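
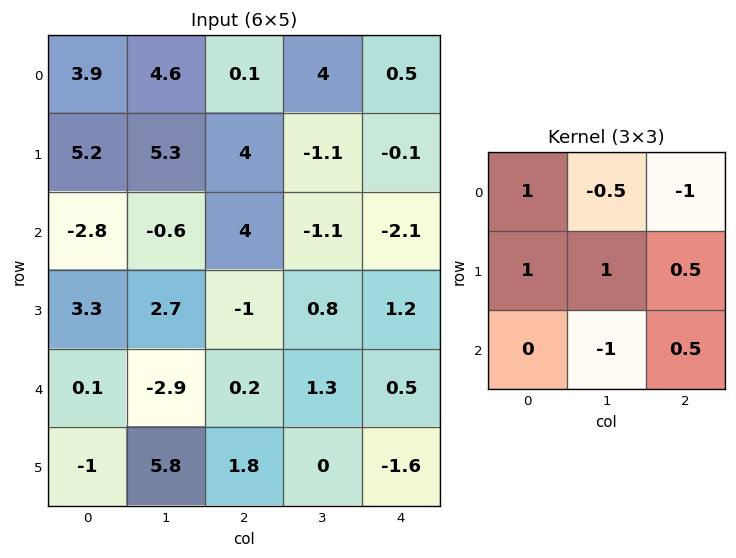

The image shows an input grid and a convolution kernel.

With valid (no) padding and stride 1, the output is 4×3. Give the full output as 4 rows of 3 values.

Output[0,0]: The receptive field on the input at this output position is [3.9 4.6 0.1 / 5.2 5.3 4 / -2.8 -0.6 4]. Elementwise product with the kernel and sum: 3.9·1 + 4.6·-0.5 + 0.1·-1 + 5.2·1 + 5.3·1 + 4·0.5 + -0.6·-1 + 4·0.5.

16.6 4.75 0.5
-6.05 8.65 6.3
2 1.05 6
-4.65 -1.45 -1.65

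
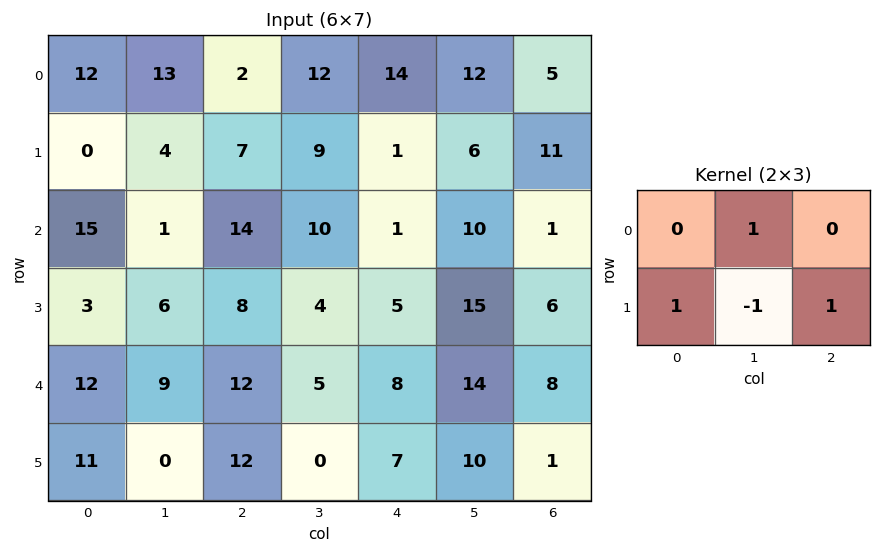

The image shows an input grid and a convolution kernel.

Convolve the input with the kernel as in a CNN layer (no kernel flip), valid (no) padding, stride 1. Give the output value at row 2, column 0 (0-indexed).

6

The receptive field on the input at this output position is [15 1 14 / 3 6 8]. Elementwise product with the kernel and sum: 1·1 + 3·1 + 6·-1 + 8·1.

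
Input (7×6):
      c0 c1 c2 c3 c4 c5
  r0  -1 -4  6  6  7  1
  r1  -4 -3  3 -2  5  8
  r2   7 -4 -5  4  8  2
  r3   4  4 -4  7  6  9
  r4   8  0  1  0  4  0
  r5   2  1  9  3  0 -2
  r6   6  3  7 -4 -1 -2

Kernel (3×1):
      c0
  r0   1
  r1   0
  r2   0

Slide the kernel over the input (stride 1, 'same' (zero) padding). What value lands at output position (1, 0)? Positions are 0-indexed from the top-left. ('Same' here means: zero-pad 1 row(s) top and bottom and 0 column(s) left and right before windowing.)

The receptive field on the zero-padded input at this output position is [-1 / -4 / 7]. Elementwise product with the kernel and sum: -1·1.

-1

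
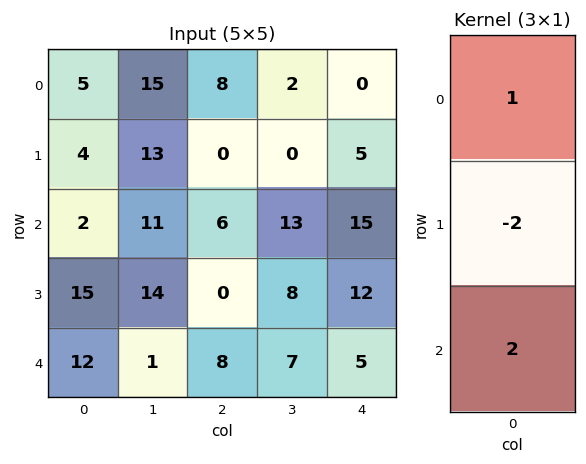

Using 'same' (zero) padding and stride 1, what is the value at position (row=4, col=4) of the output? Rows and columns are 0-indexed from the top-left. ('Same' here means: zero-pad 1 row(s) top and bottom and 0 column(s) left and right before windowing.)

2

The receptive field on the zero-padded input at this output position is [12 / 5 / 0]. Elementwise product with the kernel and sum: 12·1 + 5·-2 + 0·2.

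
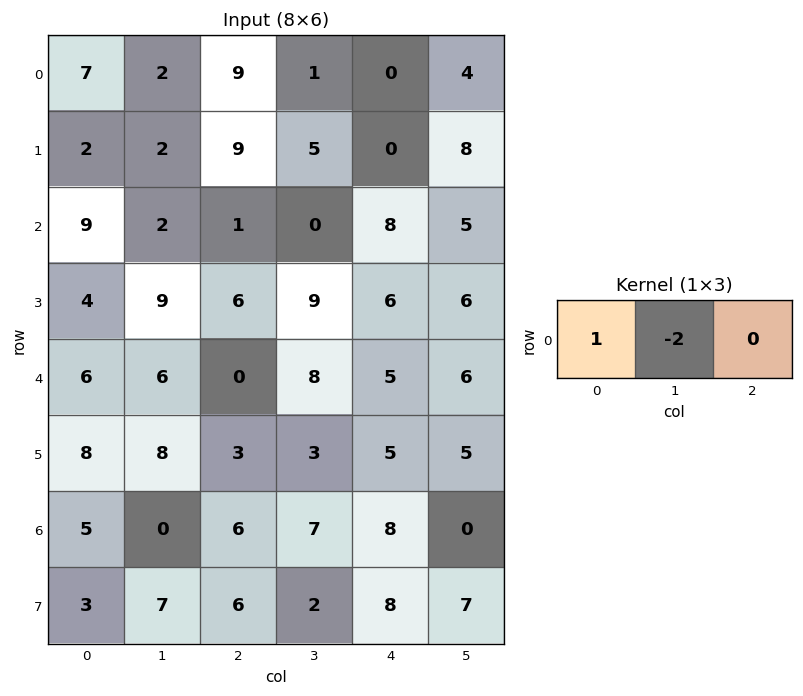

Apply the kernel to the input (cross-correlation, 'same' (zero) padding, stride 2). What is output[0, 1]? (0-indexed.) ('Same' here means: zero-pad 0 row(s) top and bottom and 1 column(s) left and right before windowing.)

The receptive field on the zero-padded input at this output position is [2 9 1]. Elementwise product with the kernel and sum: 2·1 + 9·-2.

-16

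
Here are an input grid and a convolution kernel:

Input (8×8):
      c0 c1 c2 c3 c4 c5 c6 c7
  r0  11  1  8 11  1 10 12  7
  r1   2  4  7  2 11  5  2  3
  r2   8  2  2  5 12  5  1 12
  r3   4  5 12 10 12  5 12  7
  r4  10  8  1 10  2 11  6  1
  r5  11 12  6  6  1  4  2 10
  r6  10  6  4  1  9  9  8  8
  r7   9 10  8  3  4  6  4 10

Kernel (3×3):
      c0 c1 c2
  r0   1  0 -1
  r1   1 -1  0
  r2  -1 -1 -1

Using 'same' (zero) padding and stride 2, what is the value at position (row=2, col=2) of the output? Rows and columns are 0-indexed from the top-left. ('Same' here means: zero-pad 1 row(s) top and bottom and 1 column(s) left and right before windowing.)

The receptive field on the zero-padded input at this output position is [10 12 5 / 10 2 11 / 6 1 4]. Elementwise product with the kernel and sum: 10·1 + 5·-1 + 10·1 + 2·-1 + 6·-1 + 1·-1 + 4·-1.

2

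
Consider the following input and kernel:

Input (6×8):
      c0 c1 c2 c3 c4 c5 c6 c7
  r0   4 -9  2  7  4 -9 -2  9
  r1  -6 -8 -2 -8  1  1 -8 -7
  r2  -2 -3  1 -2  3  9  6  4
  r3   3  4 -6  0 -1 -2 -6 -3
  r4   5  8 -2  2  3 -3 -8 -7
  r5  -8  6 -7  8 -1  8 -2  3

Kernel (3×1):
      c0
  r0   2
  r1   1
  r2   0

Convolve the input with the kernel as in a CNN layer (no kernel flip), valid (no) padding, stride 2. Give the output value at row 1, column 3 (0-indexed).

6

The receptive field on the input at this output position is [6 / -6 / -8]. Elementwise product with the kernel and sum: 6·2 + -6·1.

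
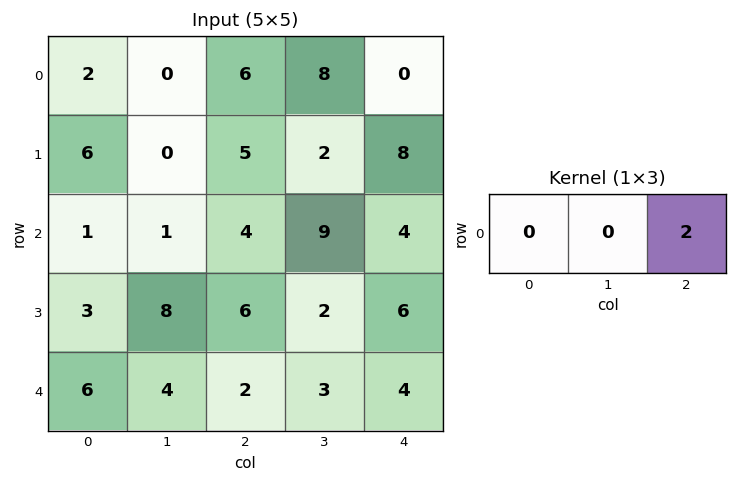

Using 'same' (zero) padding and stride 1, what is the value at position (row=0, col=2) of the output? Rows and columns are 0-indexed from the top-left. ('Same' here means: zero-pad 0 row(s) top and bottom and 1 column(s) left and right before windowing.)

16

The receptive field on the zero-padded input at this output position is [0 6 8]. Elementwise product with the kernel and sum: 8·2.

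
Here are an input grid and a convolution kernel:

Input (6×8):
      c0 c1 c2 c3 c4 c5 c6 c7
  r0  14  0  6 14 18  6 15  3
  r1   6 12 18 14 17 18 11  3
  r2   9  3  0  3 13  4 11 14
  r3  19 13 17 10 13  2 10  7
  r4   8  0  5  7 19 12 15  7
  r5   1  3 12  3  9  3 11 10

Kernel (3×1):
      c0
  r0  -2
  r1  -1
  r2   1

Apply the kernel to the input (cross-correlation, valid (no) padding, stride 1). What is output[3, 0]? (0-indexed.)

The receptive field on the input at this output position is [19 / 8 / 1]. Elementwise product with the kernel and sum: 19·-2 + 8·-1 + 1·1.

-45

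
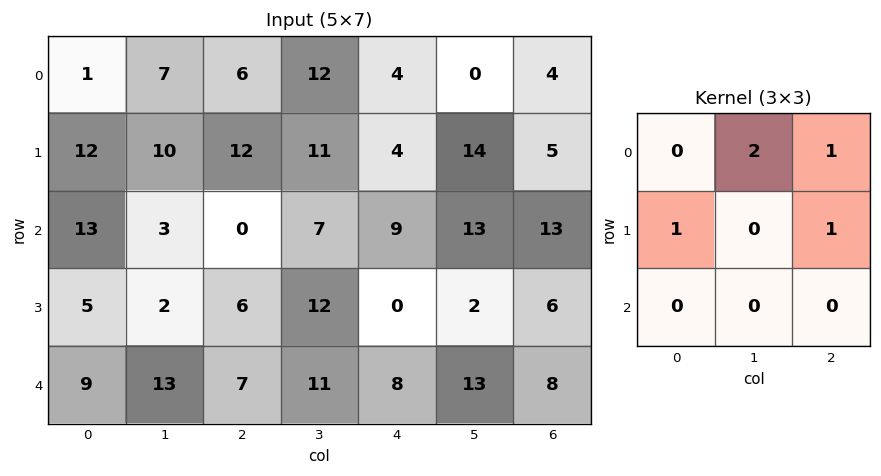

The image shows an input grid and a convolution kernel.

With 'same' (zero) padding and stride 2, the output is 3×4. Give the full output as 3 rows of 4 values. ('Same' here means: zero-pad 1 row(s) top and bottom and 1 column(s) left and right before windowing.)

Output[0,0]: The receptive field on the zero-padded input at this output position is [0 0 0 / 0 1 7 / 0 12 10]. Elementwise product with the kernel and sum: 0·2 + 0·1 + 0·1 + 7·1.
Output[0,1]: The receptive field on the zero-padded input at this output position is [0 0 0 / 7 6 12 / 10 12 11]. Elementwise product with the kernel and sum: 0·2 + 0·1 + 7·1 + 12·1.

7 19 12 0
37 45 42 23
25 48 26 25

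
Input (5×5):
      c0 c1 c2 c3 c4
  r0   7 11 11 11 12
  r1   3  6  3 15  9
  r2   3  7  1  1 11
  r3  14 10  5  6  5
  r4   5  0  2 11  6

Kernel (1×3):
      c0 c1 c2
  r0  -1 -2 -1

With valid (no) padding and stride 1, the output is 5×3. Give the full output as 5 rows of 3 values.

Output[0,0]: The receptive field on the input at this output position is [7 11 11]. Elementwise product with the kernel and sum: 7·-1 + 11·-2 + 11·-1.
Output[0,1]: The receptive field on the input at this output position is [11 11 11]. Elementwise product with the kernel and sum: 11·-1 + 11·-2 + 11·-1.

-40 -44 -45
-18 -27 -42
-18 -10 -14
-39 -26 -22
-7 -15 -30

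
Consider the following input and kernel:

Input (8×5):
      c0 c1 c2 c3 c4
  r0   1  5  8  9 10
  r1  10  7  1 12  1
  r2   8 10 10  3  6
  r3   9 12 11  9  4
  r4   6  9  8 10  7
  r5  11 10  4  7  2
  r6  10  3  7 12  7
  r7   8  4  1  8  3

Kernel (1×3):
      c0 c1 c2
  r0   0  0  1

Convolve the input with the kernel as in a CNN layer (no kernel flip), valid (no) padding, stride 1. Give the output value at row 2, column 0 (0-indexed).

The receptive field on the input at this output position is [8 10 10]. Elementwise product with the kernel and sum: 10·1.

10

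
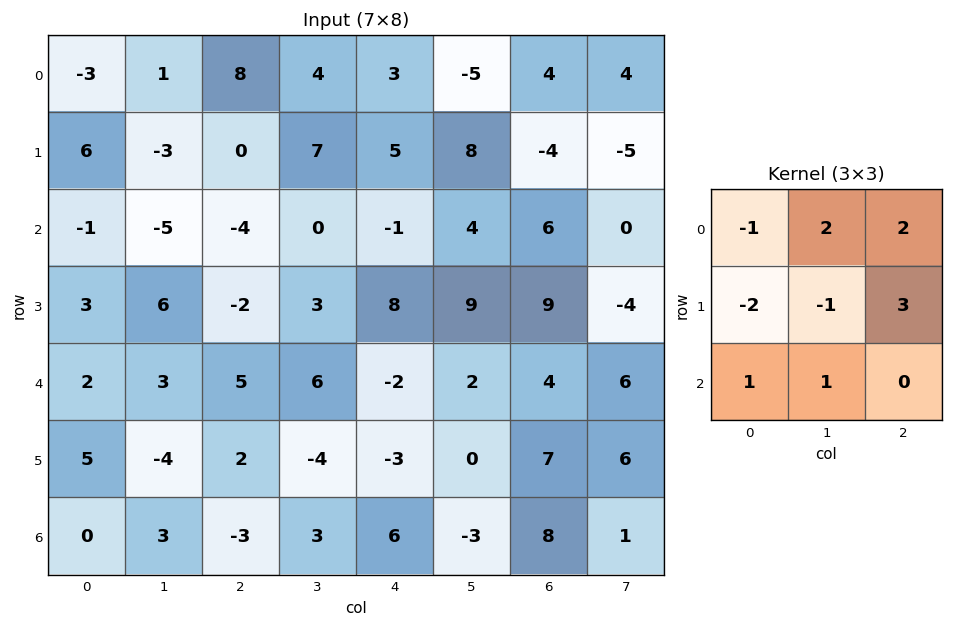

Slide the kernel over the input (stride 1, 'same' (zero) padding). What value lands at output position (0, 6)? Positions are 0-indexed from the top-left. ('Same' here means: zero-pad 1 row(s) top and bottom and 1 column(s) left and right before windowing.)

22

The receptive field on the zero-padded input at this output position is [0 0 0 / -5 4 4 / 8 -4 -5]. Elementwise product with the kernel and sum: 0·-1 + 0·2 + 0·2 + -5·-2 + 4·-1 + 4·3 + 8·1 + -4·1.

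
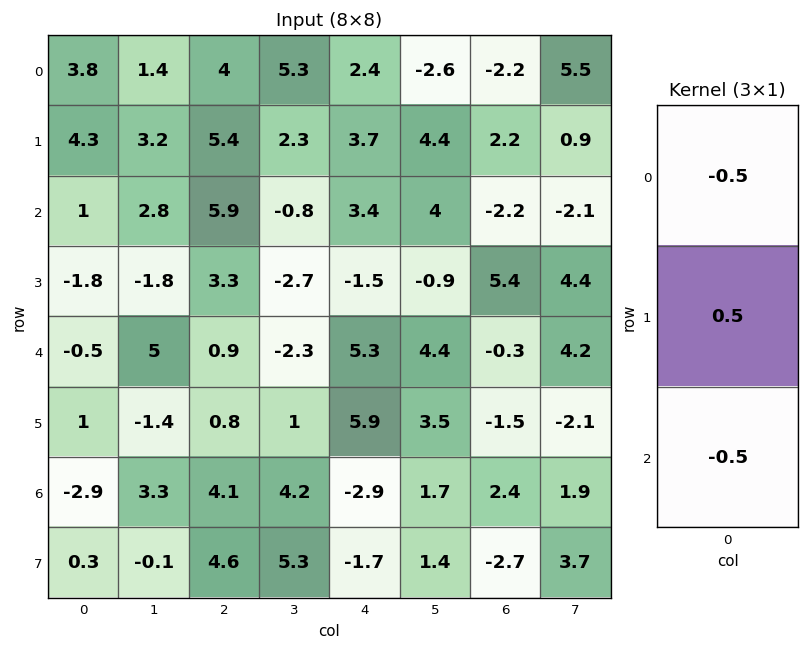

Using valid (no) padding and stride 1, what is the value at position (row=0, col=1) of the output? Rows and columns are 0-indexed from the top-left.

The receptive field on the input at this output position is [1.4 / 3.2 / 2.8]. Elementwise product with the kernel and sum: 1.4·-0.5 + 3.2·0.5 + 2.8·-0.5.

-0.5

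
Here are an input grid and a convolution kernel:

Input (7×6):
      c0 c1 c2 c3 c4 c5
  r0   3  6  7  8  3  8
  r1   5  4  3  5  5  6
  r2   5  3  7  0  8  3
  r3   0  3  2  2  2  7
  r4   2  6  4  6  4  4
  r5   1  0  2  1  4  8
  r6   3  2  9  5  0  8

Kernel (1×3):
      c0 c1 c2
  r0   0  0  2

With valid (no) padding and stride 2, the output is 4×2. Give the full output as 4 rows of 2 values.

14 6
14 16
8 8
18 0

Output[0,0]: The receptive field on the input at this output position is [3 6 7]. Elementwise product with the kernel and sum: 7·2.
Output[0,1]: The receptive field on the input at this output position is [7 8 3]. Elementwise product with the kernel and sum: 3·2.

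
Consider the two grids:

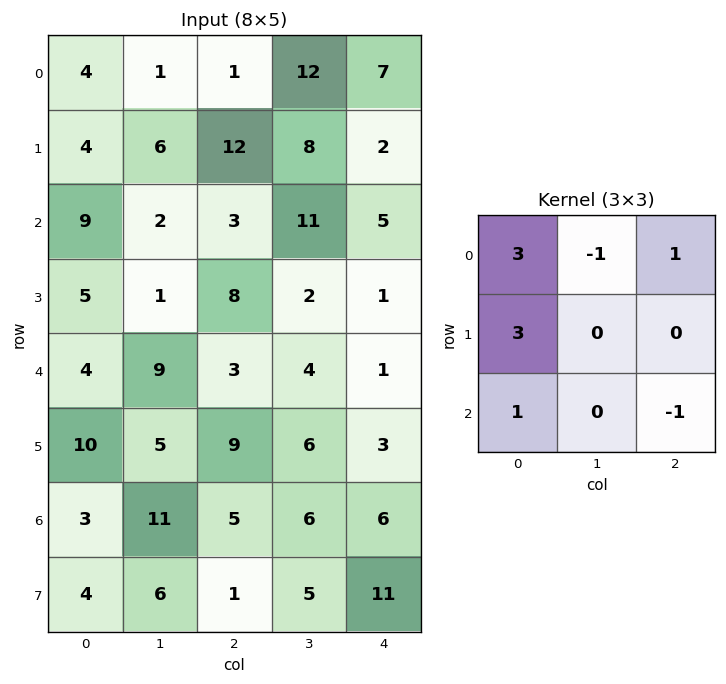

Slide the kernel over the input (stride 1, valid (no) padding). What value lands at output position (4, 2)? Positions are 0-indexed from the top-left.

The receptive field on the input at this output position is [3 4 1 / 9 6 3 / 5 6 6]. Elementwise product with the kernel and sum: 3·3 + 4·-1 + 1·1 + 9·3 + 5·1 + 6·-1.

32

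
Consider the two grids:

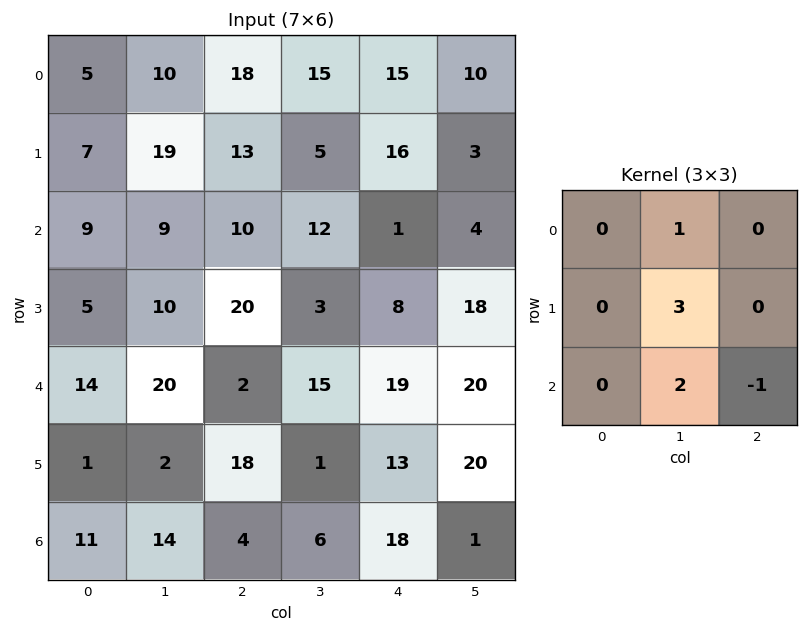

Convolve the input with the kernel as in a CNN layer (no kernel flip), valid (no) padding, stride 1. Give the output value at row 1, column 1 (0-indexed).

80

The receptive field on the input at this output position is [19 13 5 / 9 10 12 / 10 20 3]. Elementwise product with the kernel and sum: 13·1 + 10·3 + 20·2 + 3·-1.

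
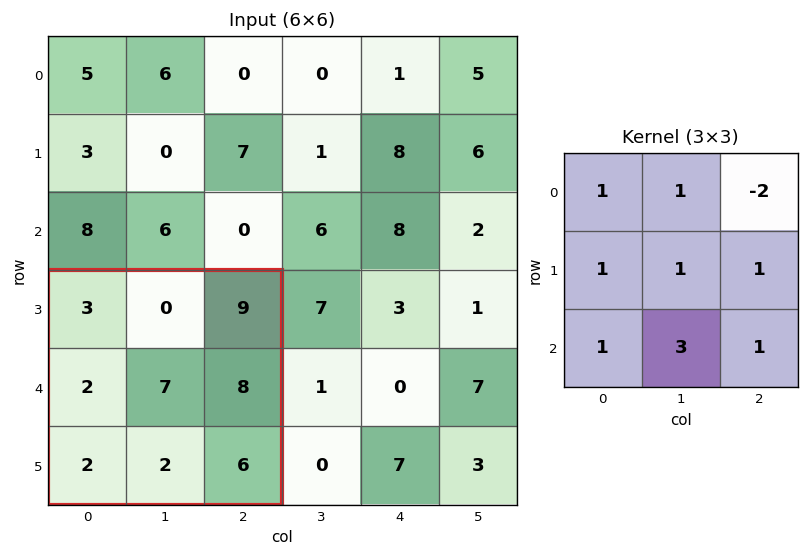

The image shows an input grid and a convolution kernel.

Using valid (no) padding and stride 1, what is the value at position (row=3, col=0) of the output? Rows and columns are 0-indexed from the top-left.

16

The receptive field on the input at this output position is [3 0 9 / 2 7 8 / 2 2 6]. Elementwise product with the kernel and sum: 3·1 + 0·1 + 9·-2 + 2·1 + 7·1 + 8·1 + 2·1 + 2·3 + 6·1.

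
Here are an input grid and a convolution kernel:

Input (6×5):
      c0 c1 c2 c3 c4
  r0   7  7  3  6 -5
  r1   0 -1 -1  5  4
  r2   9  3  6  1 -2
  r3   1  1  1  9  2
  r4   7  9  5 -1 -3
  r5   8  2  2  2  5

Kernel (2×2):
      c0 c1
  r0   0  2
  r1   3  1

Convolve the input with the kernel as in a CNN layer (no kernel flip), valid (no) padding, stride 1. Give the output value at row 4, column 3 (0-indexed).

5

The receptive field on the input at this output position is [-1 -3 / 2 5]. Elementwise product with the kernel and sum: -3·2 + 2·3 + 5·1.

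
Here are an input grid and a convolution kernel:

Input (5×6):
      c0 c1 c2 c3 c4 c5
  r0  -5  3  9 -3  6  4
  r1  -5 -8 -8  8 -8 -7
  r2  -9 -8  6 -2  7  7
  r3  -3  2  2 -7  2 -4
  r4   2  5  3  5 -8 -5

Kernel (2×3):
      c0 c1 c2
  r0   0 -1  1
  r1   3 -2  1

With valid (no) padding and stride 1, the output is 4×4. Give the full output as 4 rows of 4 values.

Output[0,0]: The receptive field on the input at this output position is [-5 3 9 / -5 -8 -8]. Elementwise product with the kernel and sum: 3·-1 + 9·1 + -5·3 + -8·-2 + -8·1.

-1 -12 -39 31
-5 -22 13 -12
3 -13 31 -29
-1 5 0 20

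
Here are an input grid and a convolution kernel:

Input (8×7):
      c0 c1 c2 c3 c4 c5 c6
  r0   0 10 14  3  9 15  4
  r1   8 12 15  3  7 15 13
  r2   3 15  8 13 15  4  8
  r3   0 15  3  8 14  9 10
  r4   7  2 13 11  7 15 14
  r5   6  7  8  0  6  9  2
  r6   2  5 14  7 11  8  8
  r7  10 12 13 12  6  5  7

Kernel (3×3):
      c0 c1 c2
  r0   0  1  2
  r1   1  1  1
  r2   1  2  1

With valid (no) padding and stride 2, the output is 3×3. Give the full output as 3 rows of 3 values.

Output[0,0]: The receptive field on the input at this output position is [0 10 14 / 8 12 15 / 3 15 8]. Elementwise product with the kernel and sum: 10·1 + 14·2 + 8·1 + 12·1 + 15·1 + 3·1 + 15·2 + 8·1.
Output[0,1]: The receptive field on the input at this output position is [14 3 9 / 15 3 7 / 8 13 15]. Elementwise product with the kernel and sum: 3·1 + 9·2 + 15·1 + 3·1 + 7·1 + 8·1 + 13·2 + 15·1.

114 95 89
73 110 104
75 78 95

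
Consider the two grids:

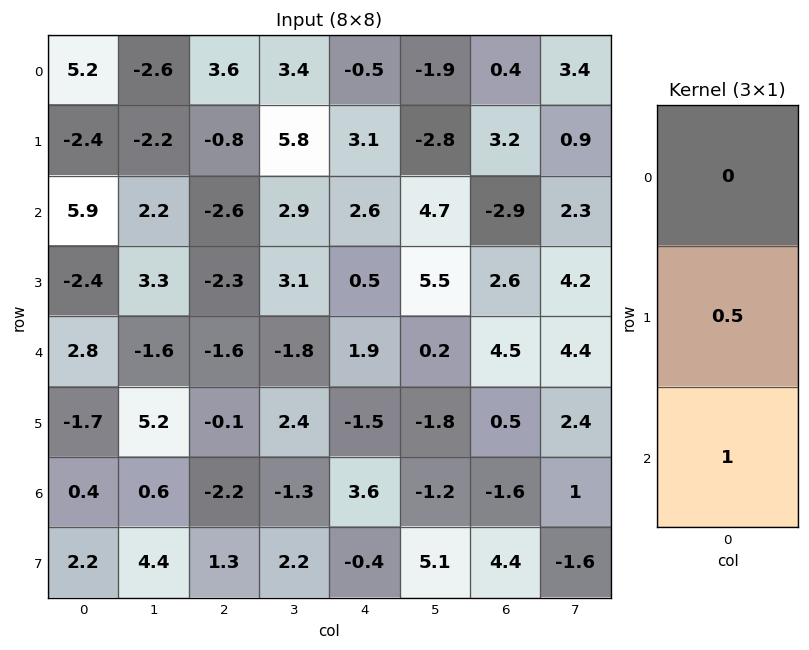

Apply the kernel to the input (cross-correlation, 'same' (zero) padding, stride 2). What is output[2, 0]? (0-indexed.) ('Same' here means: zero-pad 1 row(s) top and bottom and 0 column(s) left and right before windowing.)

-0.3

The receptive field on the zero-padded input at this output position is [-2.4 / 2.8 / -1.7]. Elementwise product with the kernel and sum: 2.8·0.5 + -1.7·1.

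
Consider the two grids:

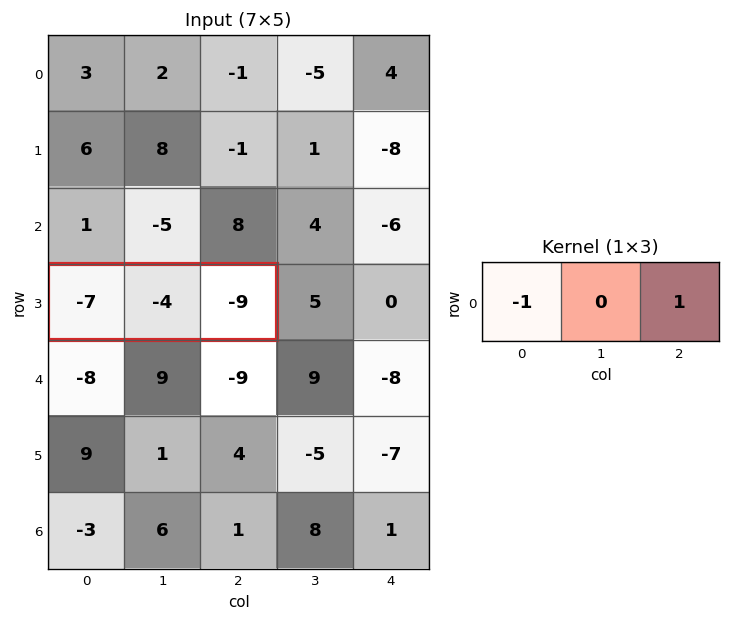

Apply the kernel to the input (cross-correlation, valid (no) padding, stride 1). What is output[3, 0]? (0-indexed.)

The receptive field on the input at this output position is [-7 -4 -9]. Elementwise product with the kernel and sum: -7·-1 + -9·1.

-2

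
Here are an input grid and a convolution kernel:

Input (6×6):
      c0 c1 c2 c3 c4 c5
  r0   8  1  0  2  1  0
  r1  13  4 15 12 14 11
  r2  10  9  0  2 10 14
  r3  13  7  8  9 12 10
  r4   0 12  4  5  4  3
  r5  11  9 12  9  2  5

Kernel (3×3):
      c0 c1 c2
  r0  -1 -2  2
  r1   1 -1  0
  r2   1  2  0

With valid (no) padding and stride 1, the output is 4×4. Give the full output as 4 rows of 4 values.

Output[0,0]: The receptive field on the input at this output position is [8 1 0 / 13 4 15 / 10 9 0]. Elementwise product with the kernel and sum: 8·-1 + 1·-2 + 0·2 + 13·1 + 4·-1 + 10·1 + 9·2.

27 1 5 16
37 22 13 7
2 14 29 16
6 36 27 1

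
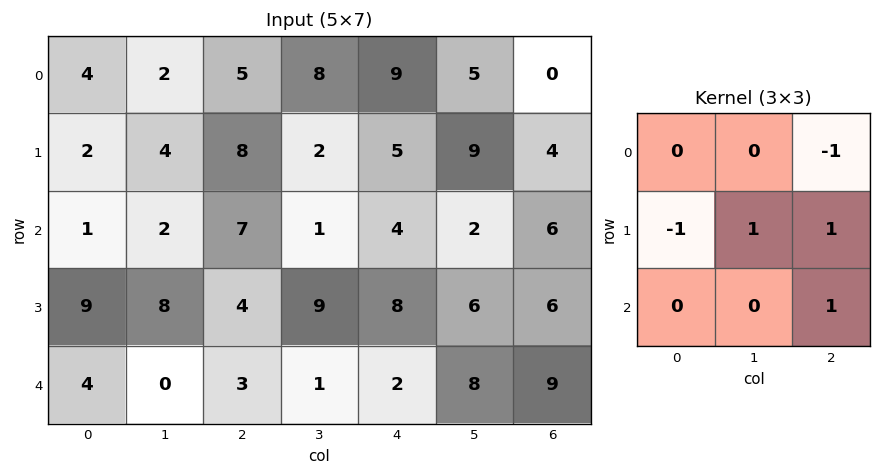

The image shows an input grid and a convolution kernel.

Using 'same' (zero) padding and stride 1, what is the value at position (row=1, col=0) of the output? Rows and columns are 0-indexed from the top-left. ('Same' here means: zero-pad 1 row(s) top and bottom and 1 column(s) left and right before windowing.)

The receptive field on the zero-padded input at this output position is [0 4 2 / 0 2 4 / 0 1 2]. Elementwise product with the kernel and sum: 2·-1 + 0·-1 + 2·1 + 4·1 + 2·1.

6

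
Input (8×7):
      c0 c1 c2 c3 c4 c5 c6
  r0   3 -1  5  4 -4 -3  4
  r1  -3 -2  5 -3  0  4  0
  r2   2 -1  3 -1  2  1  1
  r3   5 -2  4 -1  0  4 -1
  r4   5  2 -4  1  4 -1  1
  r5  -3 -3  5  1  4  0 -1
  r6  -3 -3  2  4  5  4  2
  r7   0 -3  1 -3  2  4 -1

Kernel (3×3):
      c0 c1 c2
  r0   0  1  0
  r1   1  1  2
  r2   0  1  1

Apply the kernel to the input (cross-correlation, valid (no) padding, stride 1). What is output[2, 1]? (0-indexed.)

The receptive field on the input at this output position is [-1 3 -1 / -2 4 -1 / 2 -4 1]. Elementwise product with the kernel and sum: 3·1 + -2·1 + 4·1 + -1·2 + -4·1 + 1·1.

0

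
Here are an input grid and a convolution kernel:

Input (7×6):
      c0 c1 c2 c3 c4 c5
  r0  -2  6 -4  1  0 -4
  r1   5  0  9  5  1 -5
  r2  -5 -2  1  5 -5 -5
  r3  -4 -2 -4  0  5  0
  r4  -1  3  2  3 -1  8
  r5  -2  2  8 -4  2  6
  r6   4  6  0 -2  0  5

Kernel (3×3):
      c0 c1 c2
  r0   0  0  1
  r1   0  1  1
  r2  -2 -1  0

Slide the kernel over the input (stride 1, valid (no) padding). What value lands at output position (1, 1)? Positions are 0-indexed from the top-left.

The receptive field on the input at this output position is [0 9 5 / -2 1 5 / -2 -4 0]. Elementwise product with the kernel and sum: 5·1 + 1·1 + 5·1 + -2·-2 + -4·-1.

19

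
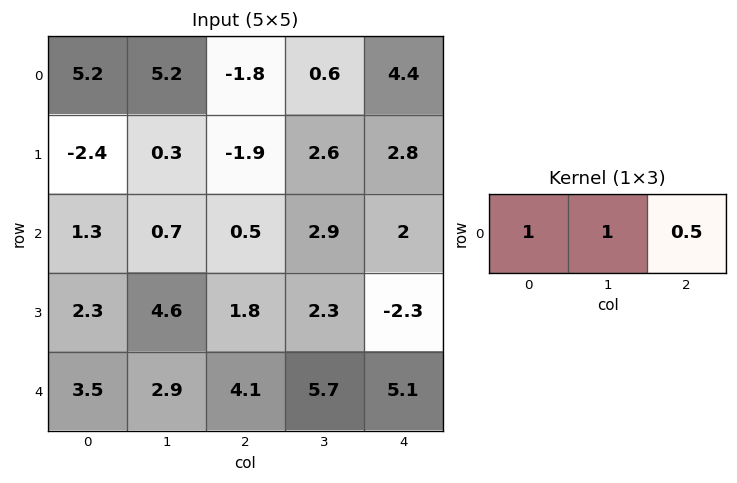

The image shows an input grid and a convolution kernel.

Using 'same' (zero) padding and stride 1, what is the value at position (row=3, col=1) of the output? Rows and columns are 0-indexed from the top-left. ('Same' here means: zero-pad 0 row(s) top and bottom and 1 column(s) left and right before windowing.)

7.8

The receptive field on the zero-padded input at this output position is [2.3 4.6 1.8]. Elementwise product with the kernel and sum: 2.3·1 + 4.6·1 + 1.8·0.5.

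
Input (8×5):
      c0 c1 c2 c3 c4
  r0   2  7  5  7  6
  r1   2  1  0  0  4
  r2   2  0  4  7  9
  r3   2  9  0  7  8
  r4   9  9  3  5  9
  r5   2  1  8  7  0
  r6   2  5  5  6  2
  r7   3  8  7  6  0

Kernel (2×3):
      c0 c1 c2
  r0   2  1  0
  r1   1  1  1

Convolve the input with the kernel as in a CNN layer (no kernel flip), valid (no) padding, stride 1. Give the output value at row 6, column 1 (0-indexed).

The receptive field on the input at this output position is [5 5 6 / 8 7 6]. Elementwise product with the kernel and sum: 5·2 + 5·1 + 8·1 + 7·1 + 6·1.

36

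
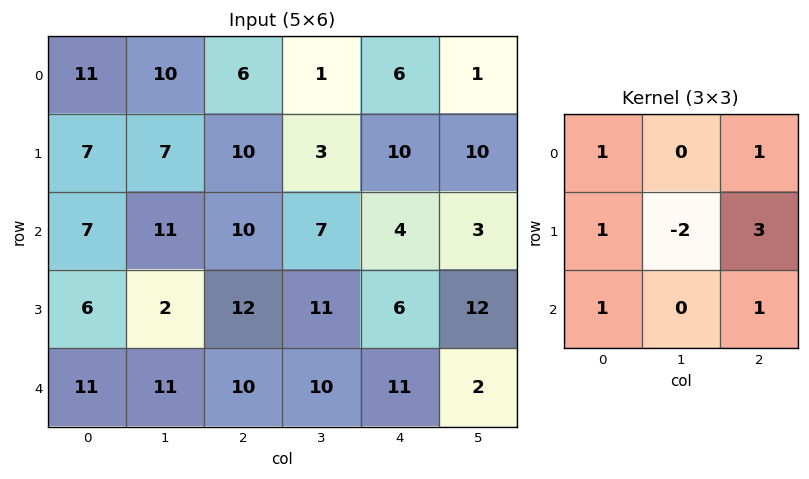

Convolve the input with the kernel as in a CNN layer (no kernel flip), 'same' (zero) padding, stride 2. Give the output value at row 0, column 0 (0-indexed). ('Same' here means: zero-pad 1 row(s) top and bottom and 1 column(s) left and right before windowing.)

The receptive field on the zero-padded input at this output position is [0 0 0 / 0 11 10 / 0 7 7]. Elementwise product with the kernel and sum: 0·1 + 0·1 + 0·1 + 11·-2 + 10·3 + 0·1 + 7·1.

15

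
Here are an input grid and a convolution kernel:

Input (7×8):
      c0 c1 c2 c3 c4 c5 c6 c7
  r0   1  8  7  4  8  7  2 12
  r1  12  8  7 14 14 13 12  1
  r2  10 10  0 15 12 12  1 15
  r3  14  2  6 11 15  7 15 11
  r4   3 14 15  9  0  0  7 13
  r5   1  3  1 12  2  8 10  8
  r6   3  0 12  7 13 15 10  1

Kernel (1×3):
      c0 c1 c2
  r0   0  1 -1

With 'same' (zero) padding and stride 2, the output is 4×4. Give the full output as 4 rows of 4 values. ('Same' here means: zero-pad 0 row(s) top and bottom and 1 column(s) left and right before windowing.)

-7 3 1 -10
0 -15 0 -14
-11 6 0 -6
3 5 -2 9

Output[0,0]: The receptive field on the zero-padded input at this output position is [0 1 8]. Elementwise product with the kernel and sum: 1·1 + 8·-1.
Output[0,1]: The receptive field on the zero-padded input at this output position is [8 7 4]. Elementwise product with the kernel and sum: 7·1 + 4·-1.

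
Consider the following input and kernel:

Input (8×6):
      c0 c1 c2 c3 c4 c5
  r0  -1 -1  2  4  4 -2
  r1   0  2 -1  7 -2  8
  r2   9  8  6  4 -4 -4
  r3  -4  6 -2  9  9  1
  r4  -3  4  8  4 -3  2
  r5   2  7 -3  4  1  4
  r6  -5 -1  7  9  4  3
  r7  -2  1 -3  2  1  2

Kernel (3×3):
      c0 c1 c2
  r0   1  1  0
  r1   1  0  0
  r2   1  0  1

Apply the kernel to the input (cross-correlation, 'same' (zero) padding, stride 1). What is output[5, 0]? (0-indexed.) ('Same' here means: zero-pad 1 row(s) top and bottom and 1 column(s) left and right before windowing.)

-4

The receptive field on the zero-padded input at this output position is [0 -3 4 / 0 2 7 / 0 -5 -1]. Elementwise product with the kernel and sum: 0·1 + -3·1 + 0·1 + 0·1 + -1·1.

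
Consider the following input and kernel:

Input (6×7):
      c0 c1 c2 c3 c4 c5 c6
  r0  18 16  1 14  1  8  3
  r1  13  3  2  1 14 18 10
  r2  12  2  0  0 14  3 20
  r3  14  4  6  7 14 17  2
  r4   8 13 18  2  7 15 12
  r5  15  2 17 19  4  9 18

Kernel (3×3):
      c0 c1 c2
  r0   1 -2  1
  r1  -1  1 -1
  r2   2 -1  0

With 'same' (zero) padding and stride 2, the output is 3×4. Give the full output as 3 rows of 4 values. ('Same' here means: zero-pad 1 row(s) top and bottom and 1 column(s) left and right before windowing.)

Output[0,0]: The receptive field on the zero-padded input at this output position is [0 0 0 / 0 18 16 / 0 13 3]. Elementwise product with the kernel and sum: 0·1 + 0·-2 + 0·1 + 0·-1 + 18·1 + 16·-1 + 0·2 + 13·-1.

-11 -25 -33 21
-27 0 2 47
-44 -11 20 10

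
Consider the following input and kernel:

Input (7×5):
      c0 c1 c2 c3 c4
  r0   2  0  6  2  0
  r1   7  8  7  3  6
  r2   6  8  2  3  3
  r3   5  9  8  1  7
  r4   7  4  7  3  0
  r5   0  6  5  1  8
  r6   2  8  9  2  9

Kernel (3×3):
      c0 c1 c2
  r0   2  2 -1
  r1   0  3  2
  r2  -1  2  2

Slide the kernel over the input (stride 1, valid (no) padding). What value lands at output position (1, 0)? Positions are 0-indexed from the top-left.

The receptive field on the input at this output position is [7 8 7 / 6 8 2 / 5 9 8]. Elementwise product with the kernel and sum: 7·2 + 8·2 + 7·-1 + 8·3 + 2·2 + 5·-1 + 9·2 + 8·2.

80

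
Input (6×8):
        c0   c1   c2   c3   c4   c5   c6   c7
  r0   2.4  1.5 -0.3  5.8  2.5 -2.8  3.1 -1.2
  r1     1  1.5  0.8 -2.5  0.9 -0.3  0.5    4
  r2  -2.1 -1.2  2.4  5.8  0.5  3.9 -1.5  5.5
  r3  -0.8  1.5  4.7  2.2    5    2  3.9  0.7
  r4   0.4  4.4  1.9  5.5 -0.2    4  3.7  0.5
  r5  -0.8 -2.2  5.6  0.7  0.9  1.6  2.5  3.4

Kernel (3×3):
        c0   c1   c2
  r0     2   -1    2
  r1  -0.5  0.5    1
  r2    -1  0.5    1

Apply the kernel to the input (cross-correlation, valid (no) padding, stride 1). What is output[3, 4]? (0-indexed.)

The receptive field on the input at this output position is [5 2 3.9 / -0.2 4 3.7 / 0.9 1.6 2.5]. Elementwise product with the kernel and sum: 5·2 + 2·-1 + 3.9·2 + -0.2·-0.5 + 4·0.5 + 3.7·1 + 0.9·-1 + 1.6·0.5 + 2.5·1.

24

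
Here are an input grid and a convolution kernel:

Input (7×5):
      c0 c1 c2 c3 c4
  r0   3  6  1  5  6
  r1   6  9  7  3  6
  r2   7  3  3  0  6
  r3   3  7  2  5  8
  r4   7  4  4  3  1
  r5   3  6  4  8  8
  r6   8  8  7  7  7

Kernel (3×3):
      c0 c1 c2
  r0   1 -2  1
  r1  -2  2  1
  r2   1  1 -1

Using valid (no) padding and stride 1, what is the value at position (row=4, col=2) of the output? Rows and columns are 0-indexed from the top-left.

22

The receptive field on the input at this output position is [4 3 1 / 4 8 8 / 7 7 7]. Elementwise product with the kernel and sum: 4·1 + 3·-2 + 1·1 + 4·-2 + 8·2 + 8·1 + 7·1 + 7·1 + 7·-1.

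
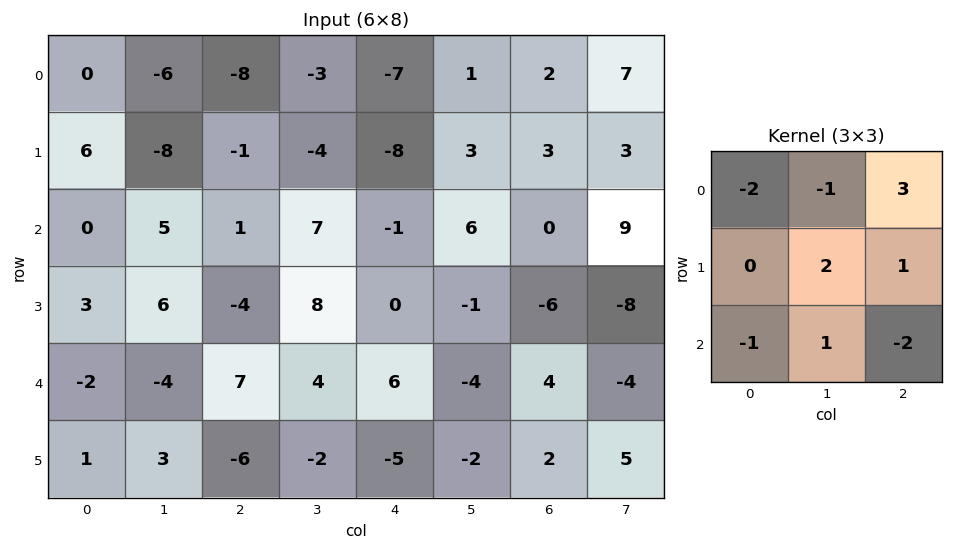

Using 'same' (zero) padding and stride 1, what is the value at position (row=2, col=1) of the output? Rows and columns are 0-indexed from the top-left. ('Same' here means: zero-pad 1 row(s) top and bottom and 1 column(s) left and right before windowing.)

The receptive field on the zero-padded input at this output position is [6 -8 -1 / 0 5 1 / 3 6 -4]. Elementwise product with the kernel and sum: 6·-2 + -8·-1 + -1·3 + 5·2 + 1·1 + 3·-1 + 6·1 + -4·-2.

15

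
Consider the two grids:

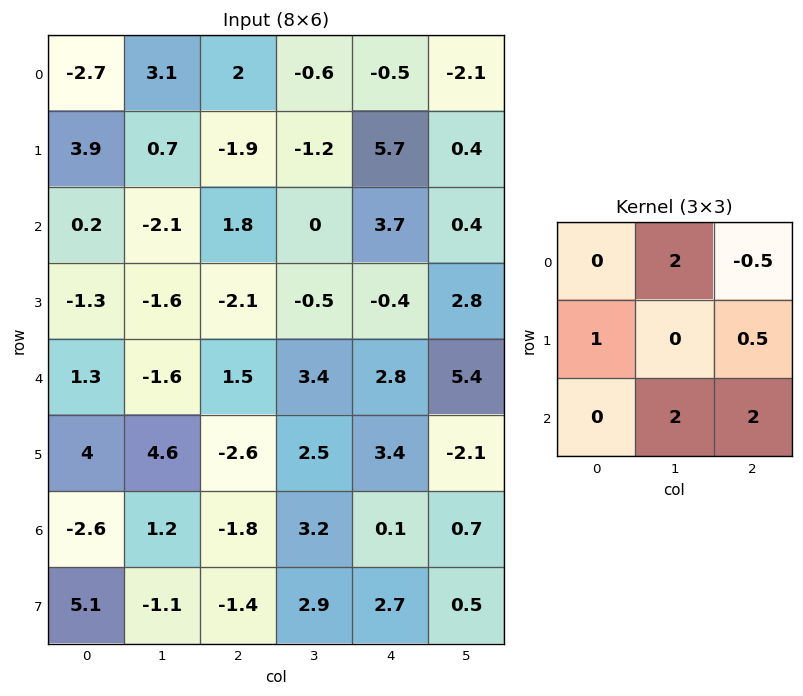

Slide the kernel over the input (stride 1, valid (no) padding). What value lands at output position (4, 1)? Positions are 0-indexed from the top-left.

9.95

The receptive field on the input at this output position is [-1.6 1.5 3.4 / 4.6 -2.6 2.5 / 1.2 -1.8 3.2]. Elementwise product with the kernel and sum: 1.5·2 + 3.4·-0.5 + 4.6·1 + 2.5·0.5 + -1.8·2 + 3.2·2.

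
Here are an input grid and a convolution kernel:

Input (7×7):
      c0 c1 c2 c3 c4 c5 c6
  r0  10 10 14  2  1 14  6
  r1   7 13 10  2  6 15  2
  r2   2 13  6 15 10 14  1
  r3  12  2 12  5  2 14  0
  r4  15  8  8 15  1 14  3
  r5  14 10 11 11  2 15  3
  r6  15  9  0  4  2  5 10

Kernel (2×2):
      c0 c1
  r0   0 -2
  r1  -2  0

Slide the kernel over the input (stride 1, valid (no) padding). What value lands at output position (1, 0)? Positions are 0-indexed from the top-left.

-30

The receptive field on the input at this output position is [7 13 / 2 13]. Elementwise product with the kernel and sum: 13·-2 + 2·-2.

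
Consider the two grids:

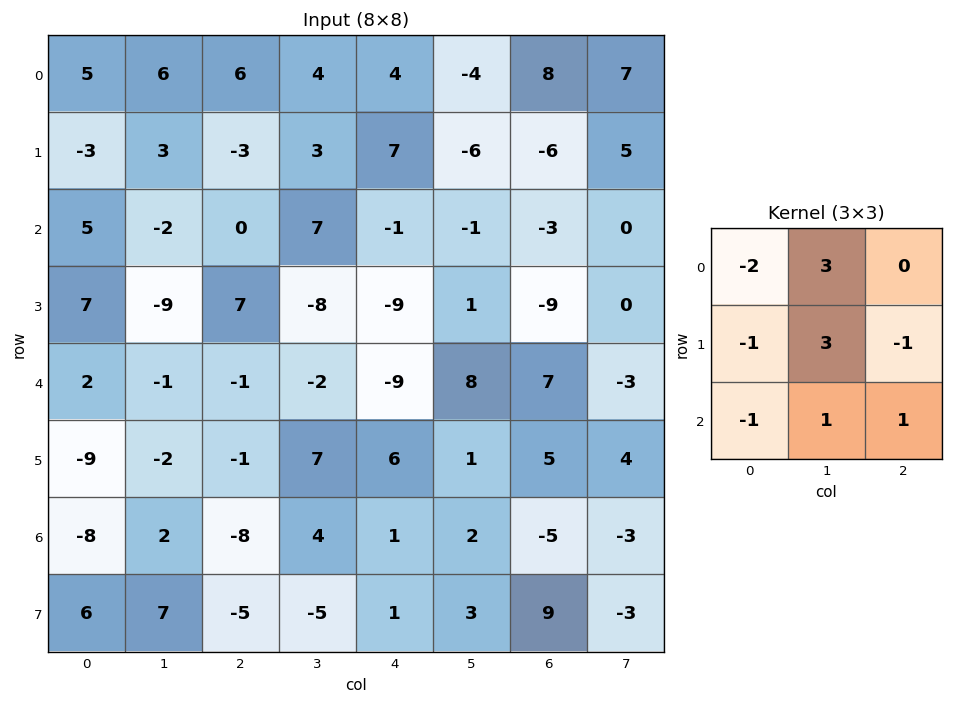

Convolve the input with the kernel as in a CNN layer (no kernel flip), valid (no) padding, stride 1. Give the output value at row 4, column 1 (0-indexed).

-15

The receptive field on the input at this output position is [-1 -1 -2 / -2 -1 7 / 2 -8 4]. Elementwise product with the kernel and sum: -1·-2 + -1·3 + -2·-1 + -1·3 + 7·-1 + 2·-1 + -8·1 + 4·1.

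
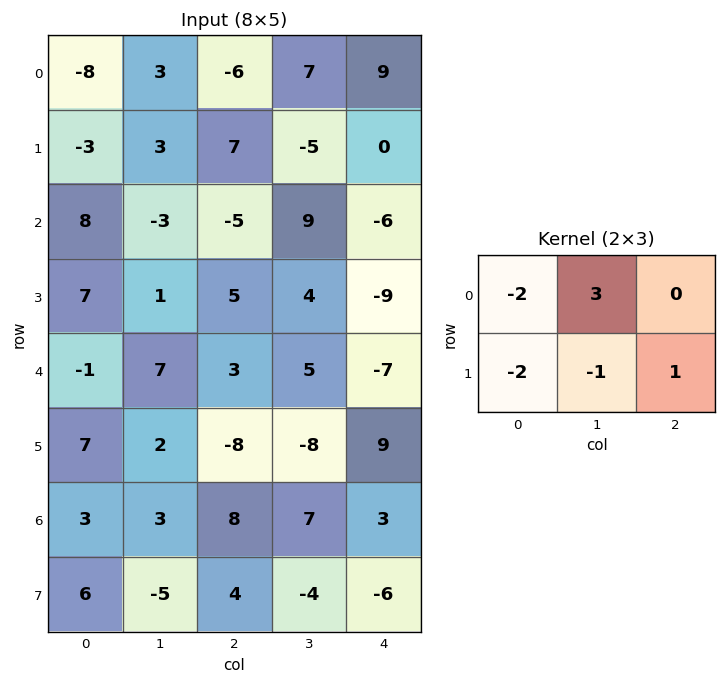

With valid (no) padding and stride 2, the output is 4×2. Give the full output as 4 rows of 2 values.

35 24
-35 14
-1 42
0 -5

Output[0,0]: The receptive field on the input at this output position is [-8 3 -6 / -3 3 7]. Elementwise product with the kernel and sum: -8·-2 + 3·3 + -3·-2 + 3·-1 + 7·1.
Output[0,1]: The receptive field on the input at this output position is [-6 7 9 / 7 -5 0]. Elementwise product with the kernel and sum: -6·-2 + 7·3 + 7·-2 + -5·-1 + 0·1.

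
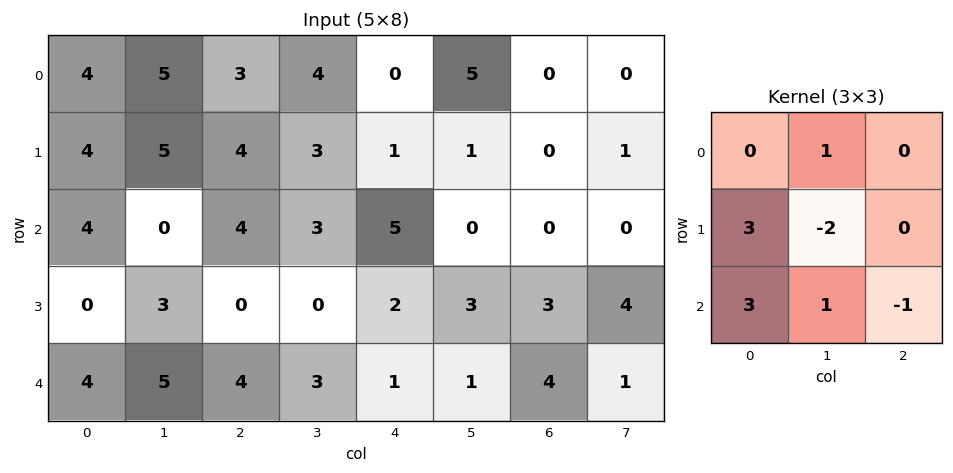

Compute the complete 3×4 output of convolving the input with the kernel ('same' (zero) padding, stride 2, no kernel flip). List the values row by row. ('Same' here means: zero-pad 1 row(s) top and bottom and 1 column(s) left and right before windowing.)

-9 25 21 17
-7 5 -1 8
-8 7 9 -2

Output[0,0]: The receptive field on the zero-padded input at this output position is [0 0 0 / 0 4 5 / 0 4 5]. Elementwise product with the kernel and sum: 0·1 + 0·3 + 4·-2 + 0·3 + 4·1 + 5·-1.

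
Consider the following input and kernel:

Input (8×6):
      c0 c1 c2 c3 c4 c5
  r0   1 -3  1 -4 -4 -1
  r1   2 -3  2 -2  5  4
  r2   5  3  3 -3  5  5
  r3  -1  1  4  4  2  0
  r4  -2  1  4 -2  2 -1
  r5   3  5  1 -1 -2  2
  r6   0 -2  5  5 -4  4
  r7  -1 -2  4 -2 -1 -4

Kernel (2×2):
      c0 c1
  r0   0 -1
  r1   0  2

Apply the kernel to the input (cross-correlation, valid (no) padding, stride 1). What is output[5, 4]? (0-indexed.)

The receptive field on the input at this output position is [-2 2 / -4 4]. Elementwise product with the kernel and sum: 2·-1 + 4·2.

6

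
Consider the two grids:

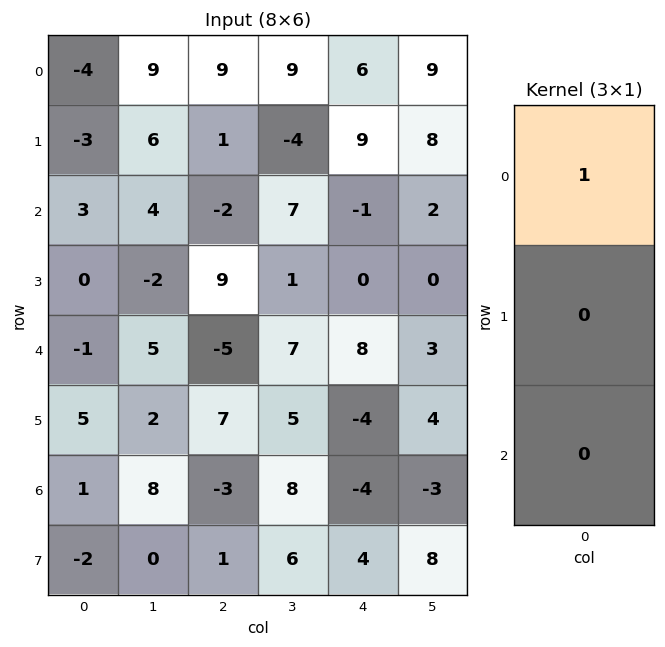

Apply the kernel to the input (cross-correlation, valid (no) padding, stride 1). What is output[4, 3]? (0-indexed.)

The receptive field on the input at this output position is [7 / 5 / 8]. Elementwise product with the kernel and sum: 7·1.

7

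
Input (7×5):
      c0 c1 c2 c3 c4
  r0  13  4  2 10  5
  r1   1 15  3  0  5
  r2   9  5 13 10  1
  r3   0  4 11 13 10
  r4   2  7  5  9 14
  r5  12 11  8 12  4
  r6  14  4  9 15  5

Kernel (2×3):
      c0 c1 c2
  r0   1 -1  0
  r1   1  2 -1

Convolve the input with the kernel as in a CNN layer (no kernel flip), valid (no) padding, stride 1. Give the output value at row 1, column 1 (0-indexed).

33

The receptive field on the input at this output position is [15 3 0 / 5 13 10]. Elementwise product with the kernel and sum: 15·1 + 3·-1 + 5·1 + 13·2 + 10·-1.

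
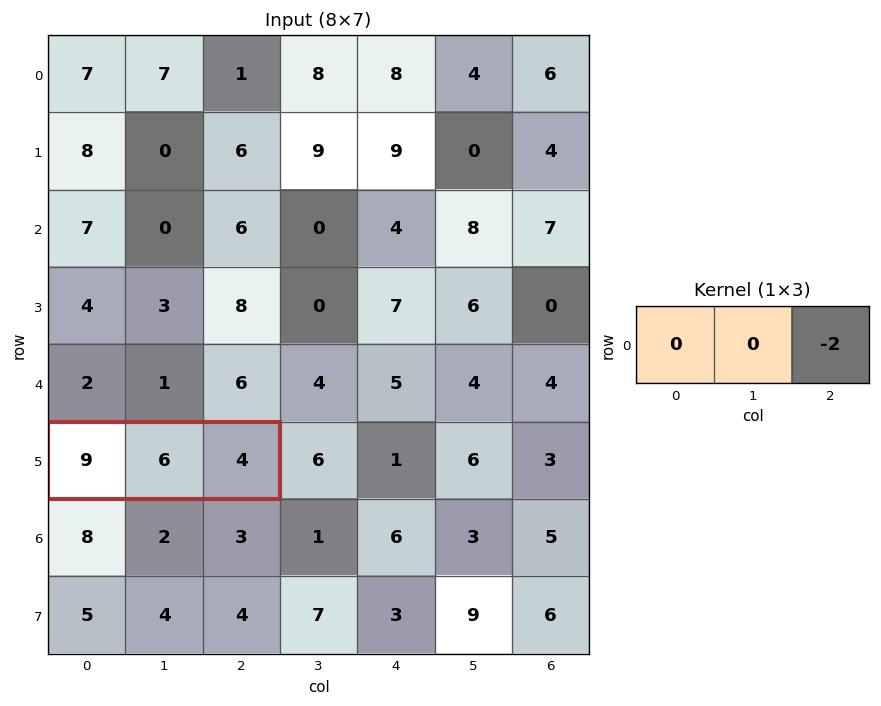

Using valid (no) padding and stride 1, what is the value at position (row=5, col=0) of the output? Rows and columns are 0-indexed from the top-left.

The receptive field on the input at this output position is [9 6 4]. Elementwise product with the kernel and sum: 4·-2.

-8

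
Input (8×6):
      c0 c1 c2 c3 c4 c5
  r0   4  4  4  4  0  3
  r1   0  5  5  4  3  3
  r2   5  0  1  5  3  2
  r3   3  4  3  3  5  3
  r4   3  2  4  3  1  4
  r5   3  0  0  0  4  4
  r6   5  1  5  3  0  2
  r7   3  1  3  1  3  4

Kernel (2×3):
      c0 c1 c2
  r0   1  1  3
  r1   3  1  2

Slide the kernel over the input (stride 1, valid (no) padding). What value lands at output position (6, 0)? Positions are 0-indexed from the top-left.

37

The receptive field on the input at this output position is [5 1 5 / 3 1 3]. Elementwise product with the kernel and sum: 5·1 + 1·1 + 5·3 + 3·3 + 1·1 + 3·2.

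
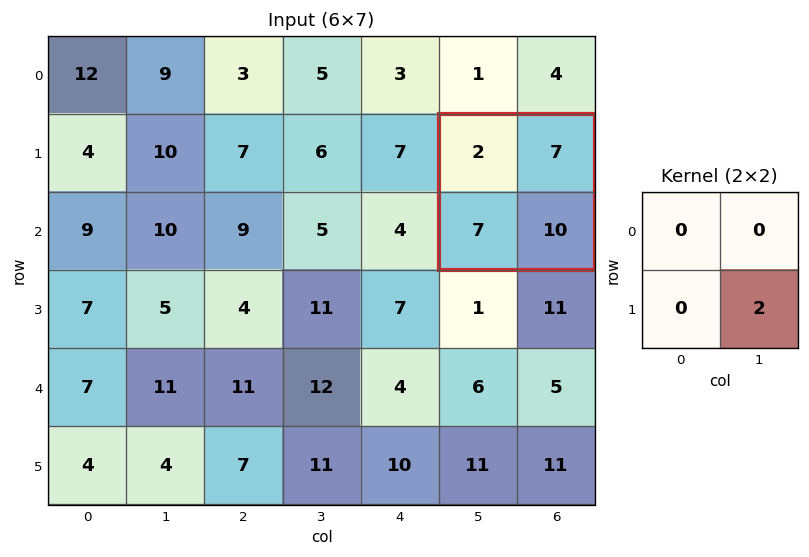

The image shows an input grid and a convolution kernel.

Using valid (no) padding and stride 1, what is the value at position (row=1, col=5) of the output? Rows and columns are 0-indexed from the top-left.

20

The receptive field on the input at this output position is [2 7 / 7 10]. Elementwise product with the kernel and sum: 10·2.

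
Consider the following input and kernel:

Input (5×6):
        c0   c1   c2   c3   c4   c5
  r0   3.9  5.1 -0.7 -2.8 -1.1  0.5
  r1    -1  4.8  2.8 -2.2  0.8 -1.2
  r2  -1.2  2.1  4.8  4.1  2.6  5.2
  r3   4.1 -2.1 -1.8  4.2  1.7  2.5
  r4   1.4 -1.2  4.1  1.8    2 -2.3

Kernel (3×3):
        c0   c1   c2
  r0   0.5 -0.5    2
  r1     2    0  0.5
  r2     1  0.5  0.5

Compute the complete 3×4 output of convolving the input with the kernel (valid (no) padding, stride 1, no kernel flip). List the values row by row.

Output[0,0]: The receptive field on the input at this output position is [3.9 5.1 -0.7 / -1 4.8 2.8 / -1.2 2.1 4.8]. Elementwise product with the kernel and sum: 3.9·0.5 + 5.1·-0.5 + -0.7·2 + -1·2 + 2.8·0.5 + -1.2·1 + 2.1·0.5 + 4.8·0.5.

-0.35 12.35 13 3.15
4.85 1.95 16.15 13.2
18.1 6.5 8.8 22.45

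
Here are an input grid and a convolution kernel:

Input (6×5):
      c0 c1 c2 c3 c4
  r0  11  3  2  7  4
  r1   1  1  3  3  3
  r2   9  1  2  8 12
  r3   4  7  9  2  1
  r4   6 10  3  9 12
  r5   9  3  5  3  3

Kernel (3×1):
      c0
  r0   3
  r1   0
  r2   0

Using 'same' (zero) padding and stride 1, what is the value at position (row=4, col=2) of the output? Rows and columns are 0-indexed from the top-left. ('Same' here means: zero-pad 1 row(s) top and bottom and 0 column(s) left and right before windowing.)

The receptive field on the zero-padded input at this output position is [9 / 3 / 5]. Elementwise product with the kernel and sum: 9·3.

27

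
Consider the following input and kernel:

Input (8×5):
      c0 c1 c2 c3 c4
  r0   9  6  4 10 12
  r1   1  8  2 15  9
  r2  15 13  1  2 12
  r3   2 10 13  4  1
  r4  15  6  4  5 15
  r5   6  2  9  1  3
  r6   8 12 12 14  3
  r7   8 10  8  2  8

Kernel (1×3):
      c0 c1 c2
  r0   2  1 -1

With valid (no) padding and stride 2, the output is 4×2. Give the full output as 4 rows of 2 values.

20 6
42 -8
32 -2
16 35

Output[0,0]: The receptive field on the input at this output position is [9 6 4]. Elementwise product with the kernel and sum: 9·2 + 6·1 + 4·-1.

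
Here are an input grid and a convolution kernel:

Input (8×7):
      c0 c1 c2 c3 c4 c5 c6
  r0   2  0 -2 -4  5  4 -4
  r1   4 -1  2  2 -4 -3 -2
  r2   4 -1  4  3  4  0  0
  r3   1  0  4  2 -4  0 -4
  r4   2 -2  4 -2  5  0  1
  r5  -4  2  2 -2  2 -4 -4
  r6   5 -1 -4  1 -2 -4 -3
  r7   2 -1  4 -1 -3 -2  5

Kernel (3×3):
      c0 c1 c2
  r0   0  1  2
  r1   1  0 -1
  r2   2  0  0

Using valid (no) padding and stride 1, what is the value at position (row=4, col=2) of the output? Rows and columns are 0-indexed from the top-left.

0

The receptive field on the input at this output position is [4 -2 5 / 2 -2 2 / -4 1 -2]. Elementwise product with the kernel and sum: -2·1 + 5·2 + 2·1 + 2·-1 + -4·2.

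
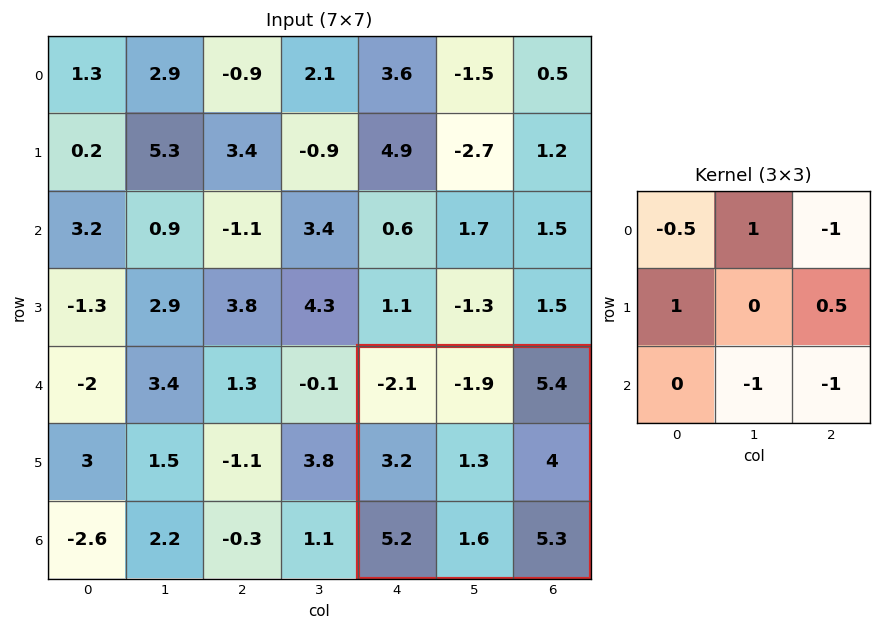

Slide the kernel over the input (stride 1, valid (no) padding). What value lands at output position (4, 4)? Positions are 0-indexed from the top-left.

-7.95

The receptive field on the input at this output position is [-2.1 -1.9 5.4 / 3.2 1.3 4 / 5.2 1.6 5.3]. Elementwise product with the kernel and sum: -2.1·-0.5 + -1.9·1 + 5.4·-1 + 3.2·1 + 4·0.5 + 1.6·-1 + 5.3·-1.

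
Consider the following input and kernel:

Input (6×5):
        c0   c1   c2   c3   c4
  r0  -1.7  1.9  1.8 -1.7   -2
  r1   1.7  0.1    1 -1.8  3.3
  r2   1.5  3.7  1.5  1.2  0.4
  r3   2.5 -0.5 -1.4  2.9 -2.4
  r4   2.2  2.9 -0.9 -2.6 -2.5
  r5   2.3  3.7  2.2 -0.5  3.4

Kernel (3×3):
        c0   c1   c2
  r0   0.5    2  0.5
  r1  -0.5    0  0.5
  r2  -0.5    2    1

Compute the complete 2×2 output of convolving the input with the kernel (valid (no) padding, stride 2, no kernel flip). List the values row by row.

Output[0,0]: The receptive field on the input at this output position is [-1.7 1.9 1.8 / 1.7 0.1 1 / 1.5 3.7 1.5]. Elementwise product with the kernel and sum: -1.7·0.5 + 1.9·2 + 1.8·0.5 + 1.7·-0.5 + 1·0.5 + 1.5·-0.5 + 3.7·2 + 1.5·1.

11.65 -0.3
10.75 -4.4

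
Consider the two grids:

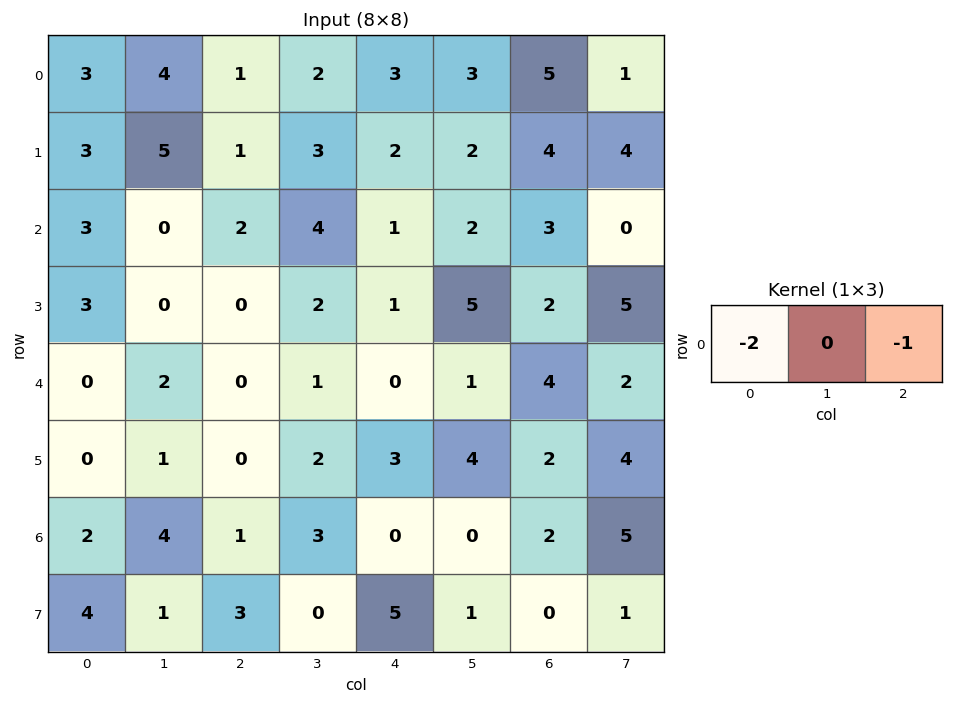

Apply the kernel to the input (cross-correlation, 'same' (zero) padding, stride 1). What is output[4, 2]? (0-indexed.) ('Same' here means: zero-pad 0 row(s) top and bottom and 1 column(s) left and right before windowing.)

The receptive field on the zero-padded input at this output position is [2 0 1]. Elementwise product with the kernel and sum: 2·-2 + 1·-1.

-5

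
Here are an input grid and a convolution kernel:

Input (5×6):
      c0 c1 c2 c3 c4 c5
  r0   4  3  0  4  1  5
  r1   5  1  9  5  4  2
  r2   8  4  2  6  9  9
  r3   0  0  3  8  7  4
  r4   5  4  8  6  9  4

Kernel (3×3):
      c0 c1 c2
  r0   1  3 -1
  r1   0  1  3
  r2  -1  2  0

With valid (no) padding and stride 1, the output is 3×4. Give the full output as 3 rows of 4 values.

Output[0,0]: The receptive field on the input at this output position is [4 3 0 / 5 1 9 / 8 4 2]. Elementwise product with the kernel and sum: 4·1 + 3·3 + 0·-1 + 1·1 + 9·3 + 8·-1 + 4·2.

41 23 38 24
9 49 66 57
30 43 44 55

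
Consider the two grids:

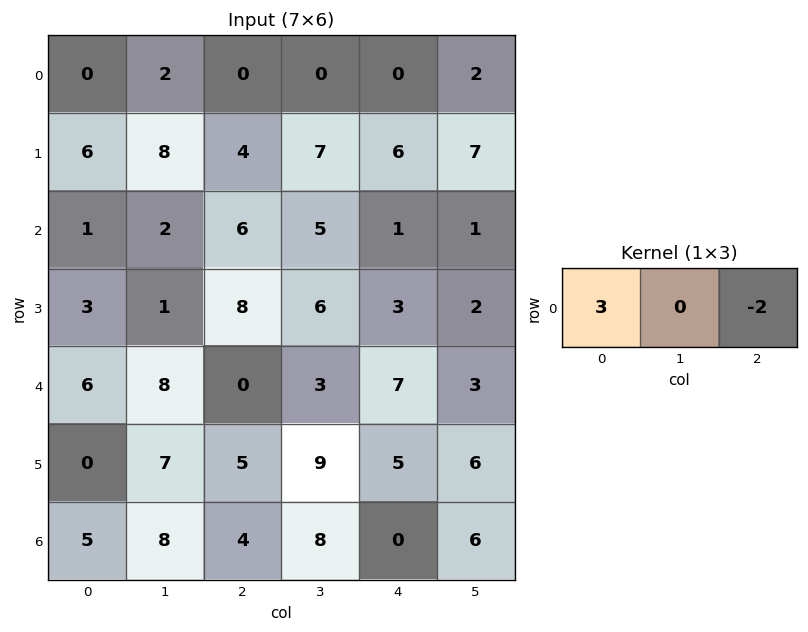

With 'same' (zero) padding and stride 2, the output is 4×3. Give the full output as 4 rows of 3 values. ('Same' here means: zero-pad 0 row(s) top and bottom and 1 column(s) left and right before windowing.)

-4 6 -4
-4 -4 13
-16 18 3
-16 8 12

Output[0,0]: The receptive field on the zero-padded input at this output position is [0 0 2]. Elementwise product with the kernel and sum: 0·3 + 2·-2.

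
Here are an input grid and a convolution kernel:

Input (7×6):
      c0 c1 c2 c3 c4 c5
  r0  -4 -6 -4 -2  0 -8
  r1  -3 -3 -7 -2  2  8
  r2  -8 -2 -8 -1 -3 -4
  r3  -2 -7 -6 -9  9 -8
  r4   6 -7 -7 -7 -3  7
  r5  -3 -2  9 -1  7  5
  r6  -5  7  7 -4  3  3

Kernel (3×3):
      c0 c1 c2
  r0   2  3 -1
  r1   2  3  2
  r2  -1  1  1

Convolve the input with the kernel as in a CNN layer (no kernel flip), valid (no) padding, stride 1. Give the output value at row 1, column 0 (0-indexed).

The receptive field on the input at this output position is [-3 -3 -7 / -8 -2 -8 / -2 -7 -6]. Elementwise product with the kernel and sum: -3·2 + -3·3 + -7·-1 + -8·2 + -2·3 + -8·2 + -2·-1 + -7·1 + -6·1.

-57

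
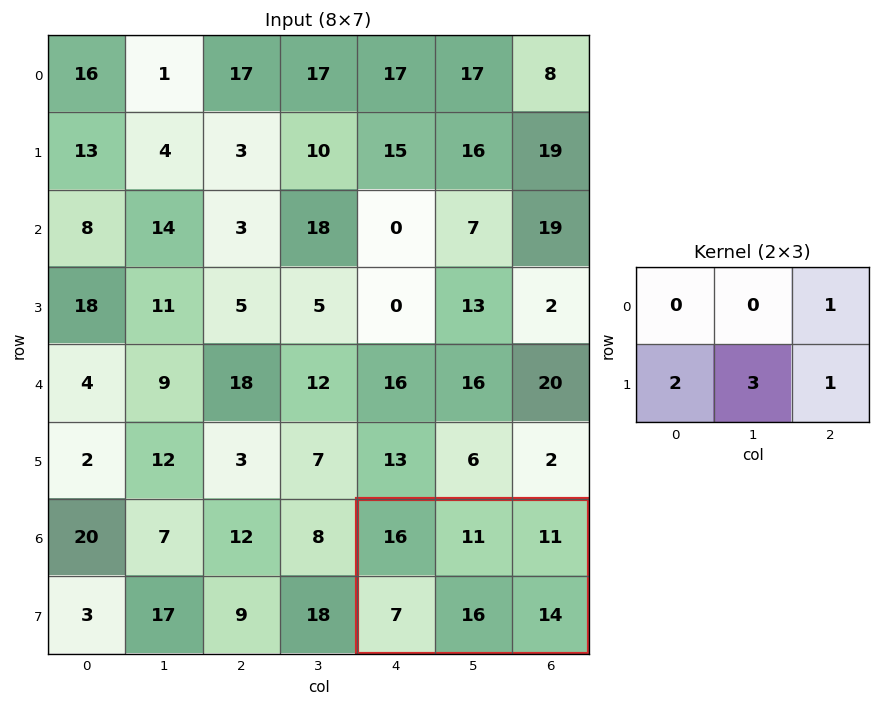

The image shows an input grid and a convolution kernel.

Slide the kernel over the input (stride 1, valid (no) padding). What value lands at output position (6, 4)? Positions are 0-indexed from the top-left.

87

The receptive field on the input at this output position is [16 11 11 / 7 16 14]. Elementwise product with the kernel and sum: 11·1 + 7·2 + 16·3 + 14·1.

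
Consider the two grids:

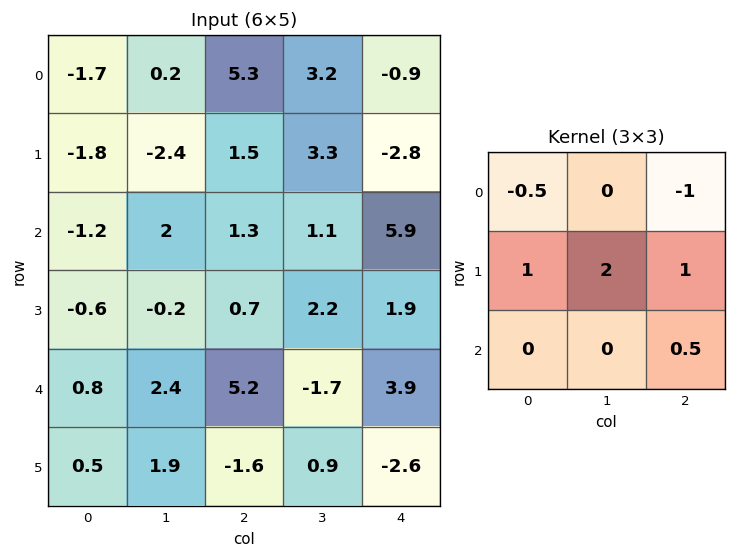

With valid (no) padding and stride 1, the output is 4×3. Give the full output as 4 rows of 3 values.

-8.9 1.15 6.5
3.85 4.7 12.4
1.6 0.45 2.4
9.6 9.45 2.15

Output[0,0]: The receptive field on the input at this output position is [-1.7 0.2 5.3 / -1.8 -2.4 1.5 / -1.2 2 1.3]. Elementwise product with the kernel and sum: -1.7·-0.5 + 5.3·-1 + -1.8·1 + -2.4·2 + 1.5·1 + 1.3·0.5.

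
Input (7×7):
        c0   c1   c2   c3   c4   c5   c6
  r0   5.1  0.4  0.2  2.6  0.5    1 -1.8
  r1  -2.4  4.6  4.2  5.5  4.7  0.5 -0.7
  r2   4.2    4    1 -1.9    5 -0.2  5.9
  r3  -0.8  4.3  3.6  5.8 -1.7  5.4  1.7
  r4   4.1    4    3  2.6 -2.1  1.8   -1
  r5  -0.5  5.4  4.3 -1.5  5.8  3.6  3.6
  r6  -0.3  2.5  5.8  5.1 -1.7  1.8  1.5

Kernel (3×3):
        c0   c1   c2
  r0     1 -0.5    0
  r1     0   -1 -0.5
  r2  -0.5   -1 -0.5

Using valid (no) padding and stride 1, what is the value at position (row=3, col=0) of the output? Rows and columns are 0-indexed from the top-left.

-15.75

The receptive field on the input at this output position is [-0.8 4.3 3.6 / 4.1 4 3 / -0.5 5.4 4.3]. Elementwise product with the kernel and sum: -0.8·1 + 4.3·-0.5 + 4·-1 + 3·-0.5 + -0.5·-0.5 + 5.4·-1 + 4.3·-0.5.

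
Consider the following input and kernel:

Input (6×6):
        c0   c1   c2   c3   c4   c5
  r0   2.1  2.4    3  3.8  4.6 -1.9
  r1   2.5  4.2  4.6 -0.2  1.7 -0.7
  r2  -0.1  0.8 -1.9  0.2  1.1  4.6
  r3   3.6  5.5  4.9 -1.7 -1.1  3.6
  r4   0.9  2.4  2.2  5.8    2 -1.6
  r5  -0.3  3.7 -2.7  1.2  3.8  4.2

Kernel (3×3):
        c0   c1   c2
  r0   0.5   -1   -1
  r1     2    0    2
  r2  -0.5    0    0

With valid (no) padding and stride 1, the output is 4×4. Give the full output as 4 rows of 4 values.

Output[0,0]: The receptive field on the input at this output position is [2.1 2.4 3 / 2.5 4.2 4.6 / -0.1 0.8 -1.9]. Elementwise product with the kernel and sum: 2.1·0.5 + 2.4·-1 + 3·-1 + 2.5·2 + 4.6·2 + -0.1·-0.5.
Output[0,1]: The receptive field on the input at this output position is [2.4 3 3.8 / 4.2 4.6 -0.2 / 0.8 -1.9 0.2]. Elementwise product with the kernel and sum: 2.4·0.5 + 3·-1 + 3.8·-1 + 4.2·2 + -0.2·2 + 0.8·-0.5.

9.9 2 6.65 -2.7
-13.35 -3.05 -3.25 9.35
17.6 8.5 4.25 -4.7
-2.25 14.1 15 4.45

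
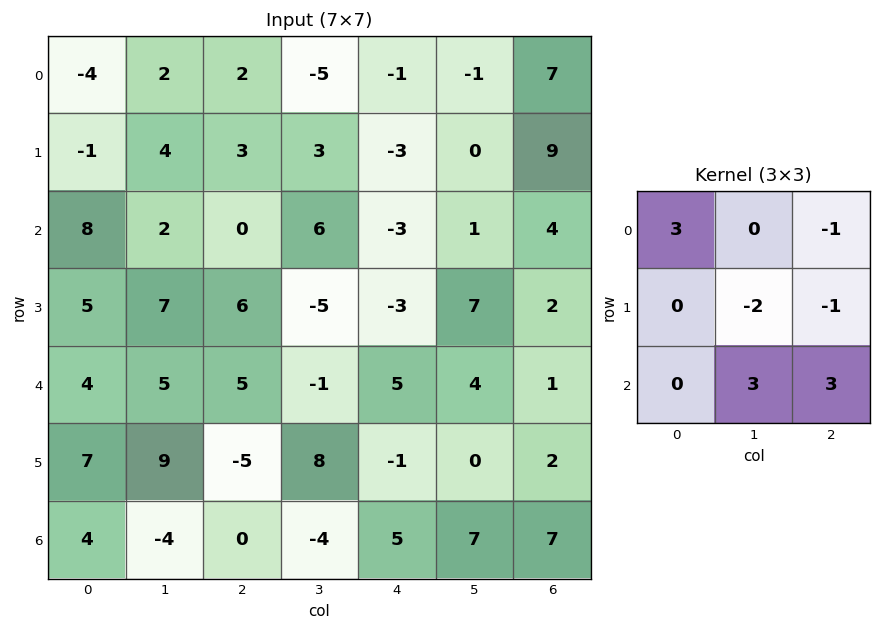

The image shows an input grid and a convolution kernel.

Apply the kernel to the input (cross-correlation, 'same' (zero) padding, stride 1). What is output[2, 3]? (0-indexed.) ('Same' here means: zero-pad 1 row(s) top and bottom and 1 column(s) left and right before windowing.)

-21

The receptive field on the zero-padded input at this output position is [3 3 -3 / 0 6 -3 / 6 -5 -3]. Elementwise product with the kernel and sum: 3·3 + -3·-1 + 6·-2 + -3·-1 + -5·3 + -3·3.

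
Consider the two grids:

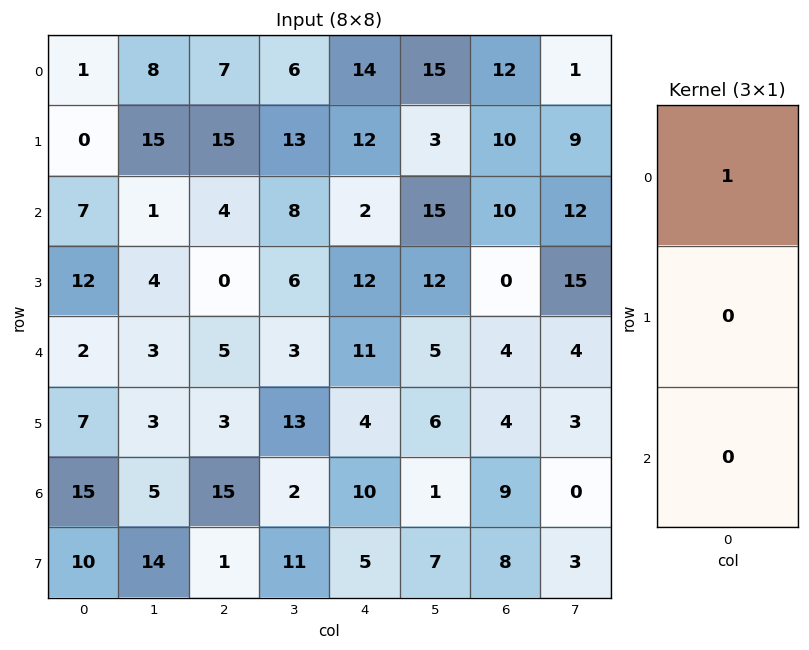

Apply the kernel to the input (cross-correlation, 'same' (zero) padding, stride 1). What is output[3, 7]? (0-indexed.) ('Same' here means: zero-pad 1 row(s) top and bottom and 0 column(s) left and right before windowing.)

12

The receptive field on the zero-padded input at this output position is [12 / 15 / 4]. Elementwise product with the kernel and sum: 12·1.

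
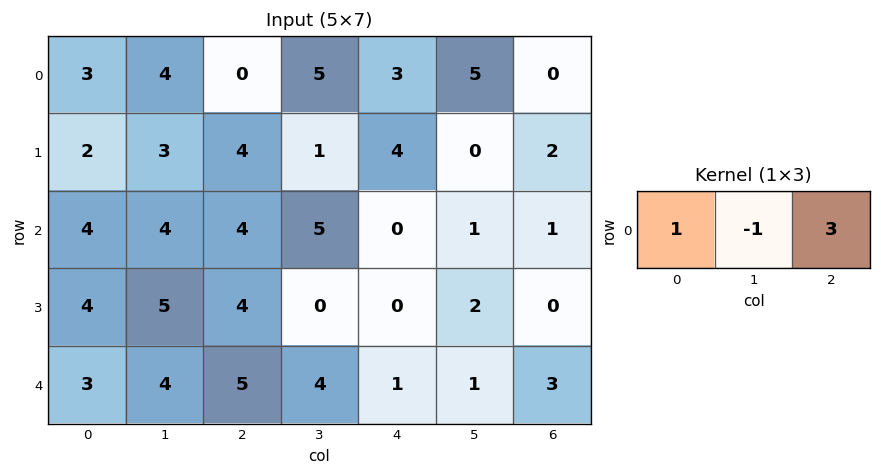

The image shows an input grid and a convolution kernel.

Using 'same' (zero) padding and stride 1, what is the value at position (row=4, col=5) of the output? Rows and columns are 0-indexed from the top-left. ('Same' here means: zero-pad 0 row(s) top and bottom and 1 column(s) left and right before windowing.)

The receptive field on the zero-padded input at this output position is [1 1 3]. Elementwise product with the kernel and sum: 1·1 + 1·-1 + 3·3.

9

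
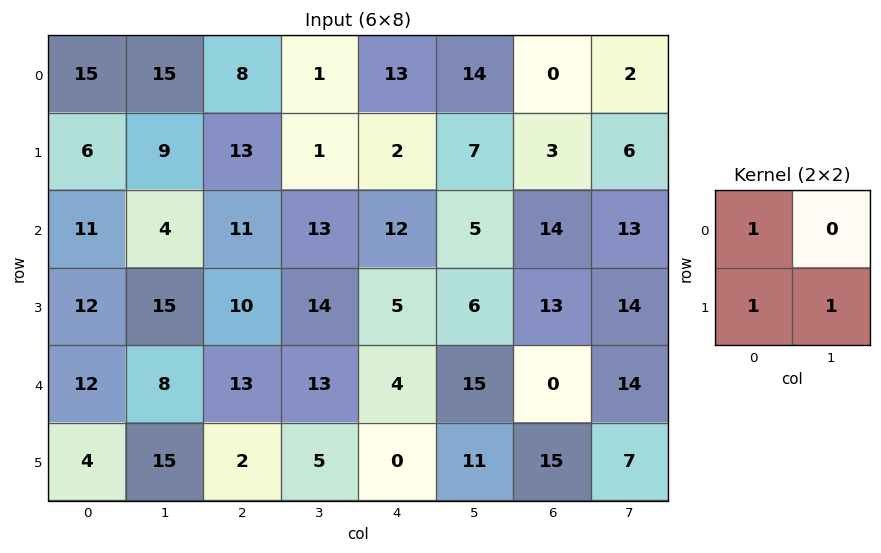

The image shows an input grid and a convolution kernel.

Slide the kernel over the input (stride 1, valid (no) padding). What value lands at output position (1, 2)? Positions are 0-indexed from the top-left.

The receptive field on the input at this output position is [13 1 / 11 13]. Elementwise product with the kernel and sum: 13·1 + 11·1 + 13·1.

37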